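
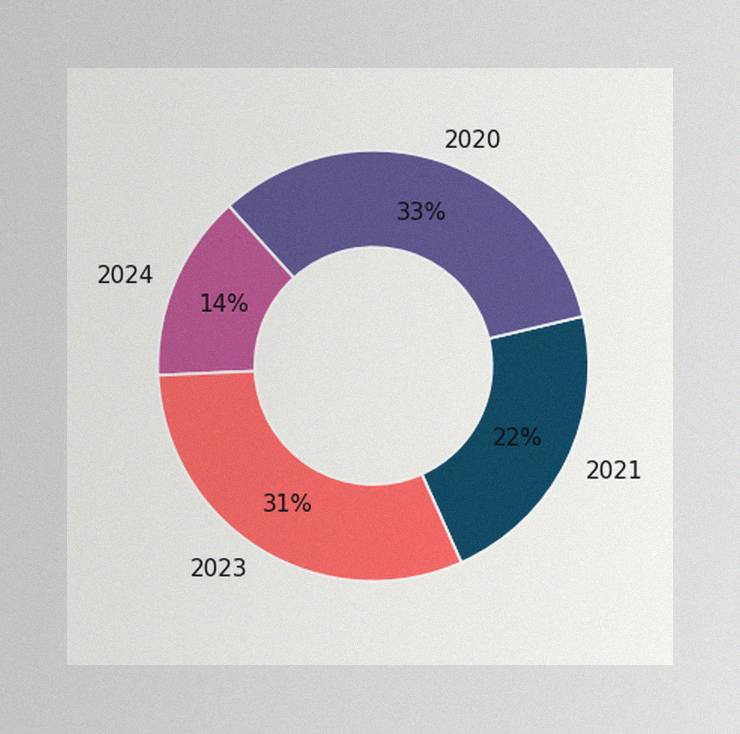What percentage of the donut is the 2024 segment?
The image has some photo noise and uneven lighting. The 2024 segment takes up 14% of the ring.

14%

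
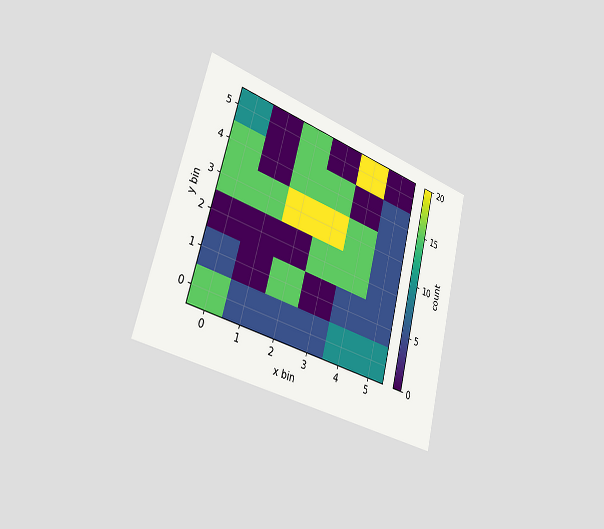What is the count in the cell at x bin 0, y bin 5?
10

The chart is tilted about 14° clockwise and viewed slightly from the left. Matching the cell (0, 5) against the colorbar gives 10.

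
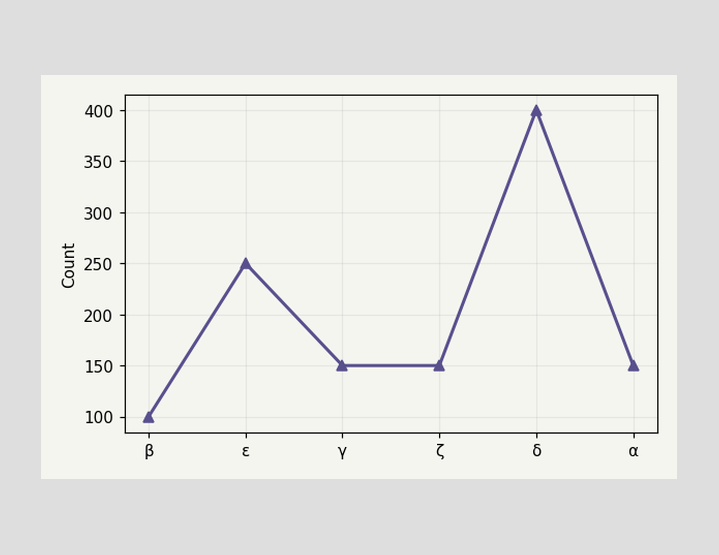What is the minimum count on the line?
100

The lowest point is at β, and reading across to the y-axis gives 100.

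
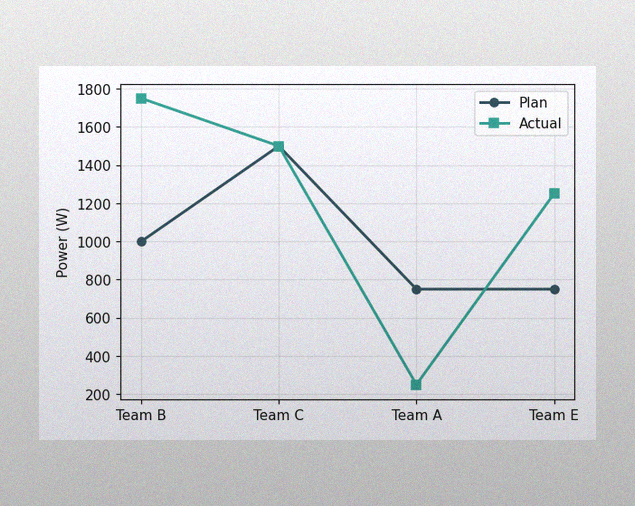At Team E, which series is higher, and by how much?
Actual, by 500W

The image has some photo noise and uneven lighting. At Team E, Actual sits above the other line by 500W.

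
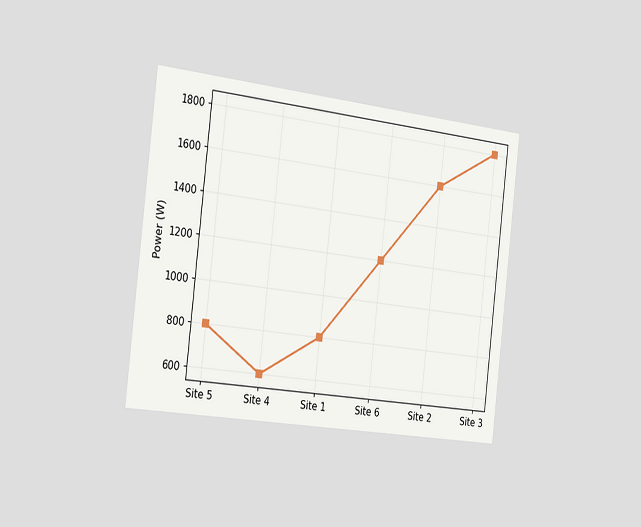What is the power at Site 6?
The chart is tilted about 7° clockwise and viewed slightly from the left. At Site 6, the line is at 1200W.

1200W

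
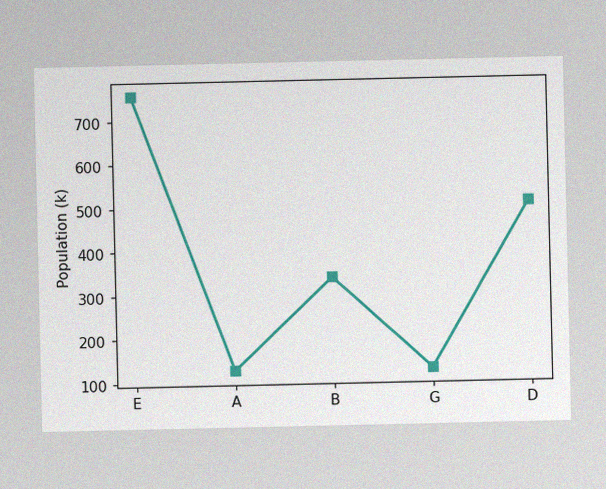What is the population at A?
The image has some photo noise and uneven lighting. At A, the line is at 126k.

126k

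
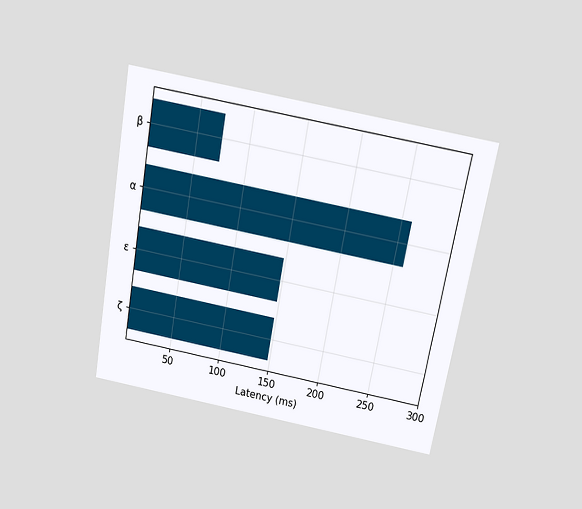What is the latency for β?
The chart is tilted about 10° clockwise and viewed slightly from above. Reading along the chart's x-axis, the β bar reaches 74ms.

74ms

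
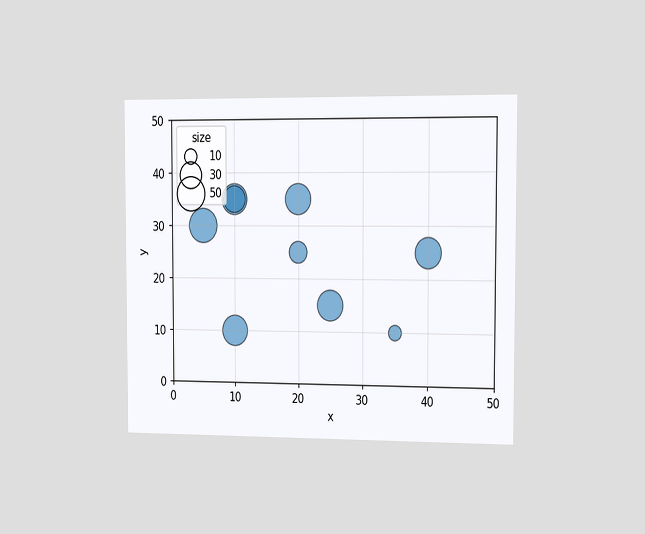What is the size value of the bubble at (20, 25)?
20

The chart is viewed slightly from the right. Matching the bubble at (20, 25) against the size legend gives 20.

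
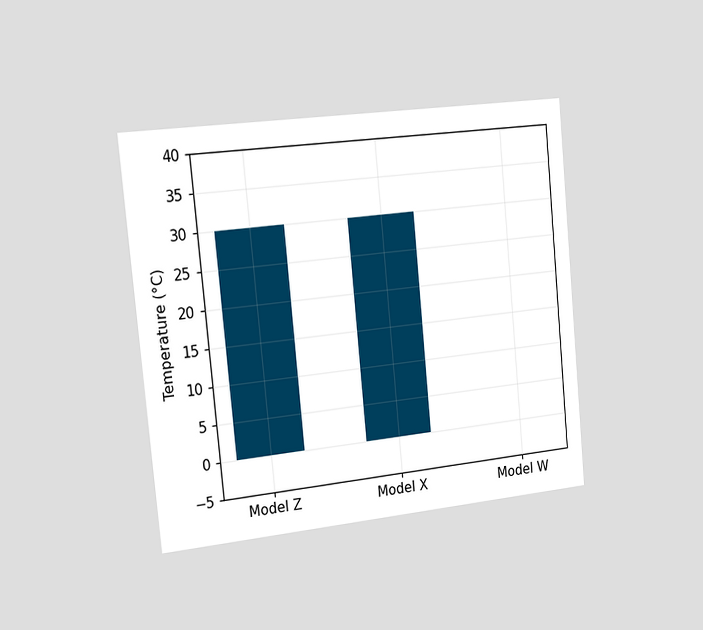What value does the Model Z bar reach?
30°C

The chart is tilted about 5° counter-clockwise and viewed slightly from the left. Reading along the chart's y-axis, the Model Z bar reaches 30°C.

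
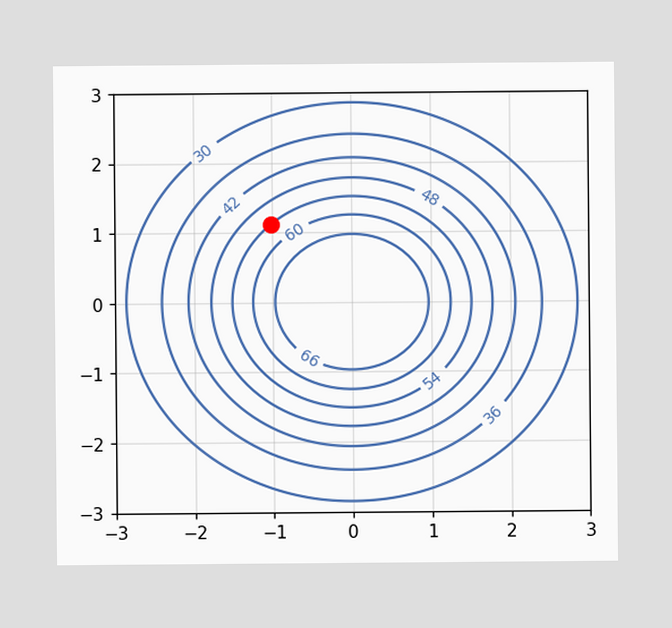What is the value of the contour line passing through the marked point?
The marked point sits on the contour labelled 54.

54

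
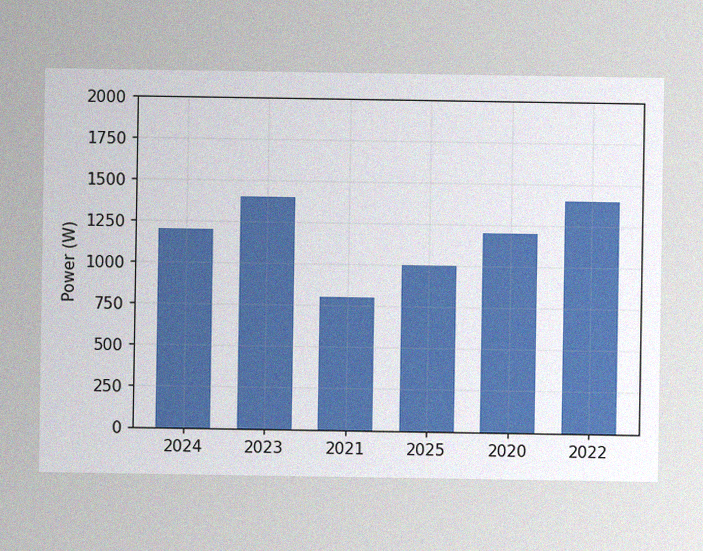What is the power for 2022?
1400W

The image has some photo noise and uneven lighting. Reading along the chart's y-axis, the 2022 bar reaches 1400W.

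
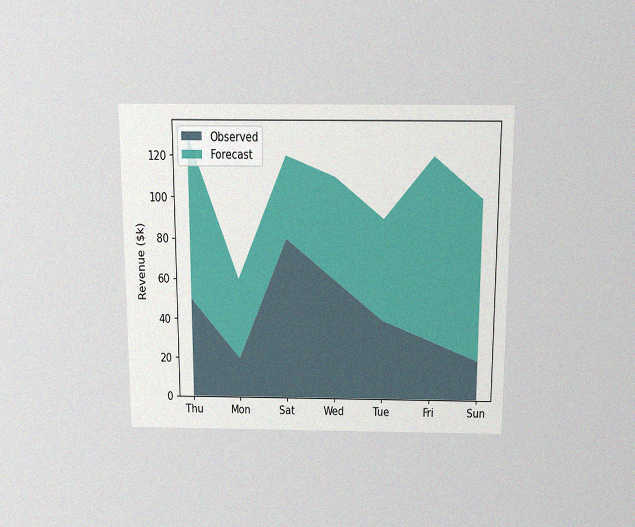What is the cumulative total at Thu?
The chart is viewed slightly from above, with some photo noise. The stacked total at Thu reaches $130k.

$130k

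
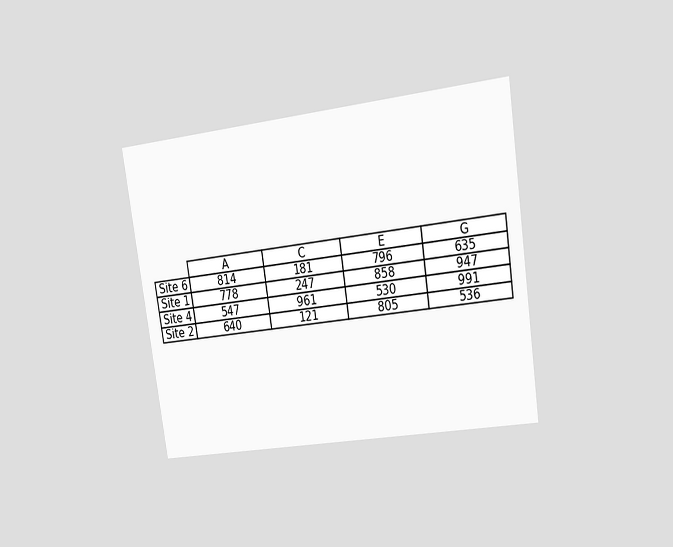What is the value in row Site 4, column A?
547

The chart is tilted about 8° counter-clockwise and viewed at a slight angle. The (Site 4, A) cell reads 547.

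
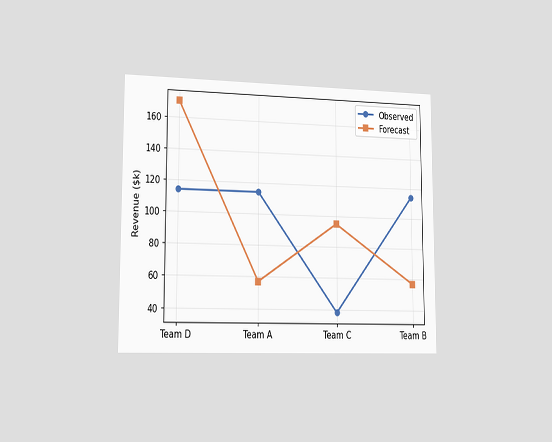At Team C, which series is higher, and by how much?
The chart is viewed slightly from the left. At Team C, Forecast sits above the other line by $57k.

Forecast, by $57k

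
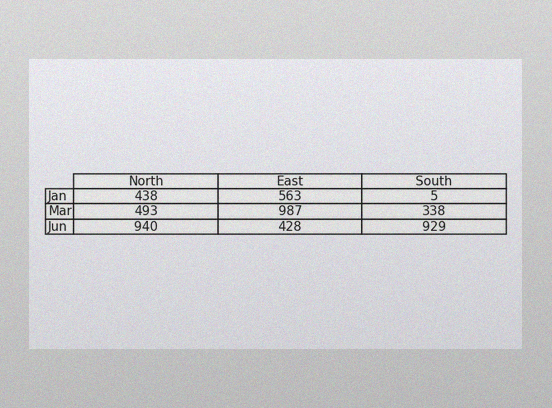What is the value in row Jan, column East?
563

The image has some photo noise and uneven lighting. The (Jan, East) cell reads 563.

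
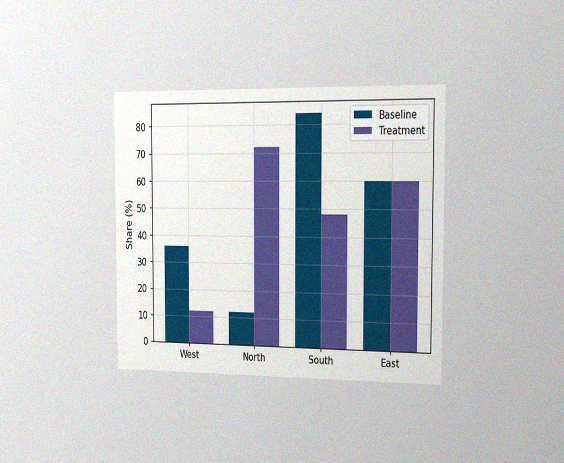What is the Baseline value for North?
12%

The chart is viewed slightly from the right, with some photo noise. The Baseline bar at North reaches 12% on the y-axis.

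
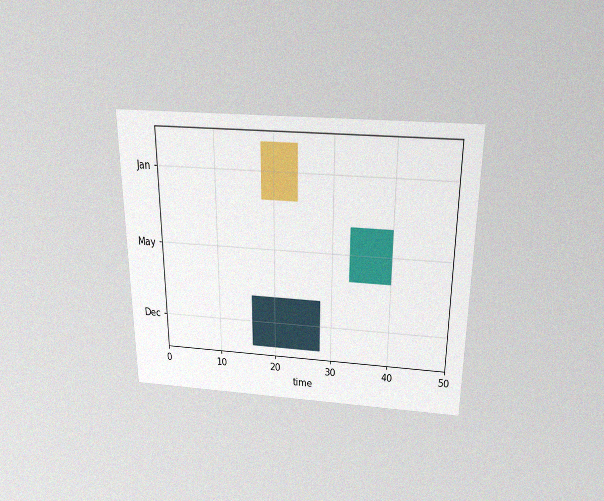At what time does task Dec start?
16

The chart is viewed slightly from above, with some photo noise. The Dec bar begins at t=16.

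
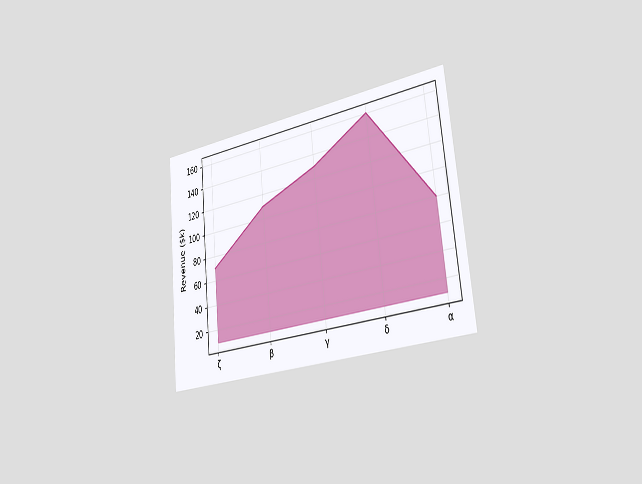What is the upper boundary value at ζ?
The chart is tilted about 6° counter-clockwise and viewed slightly from the right. At ζ the upper boundary is at $70k.

$70k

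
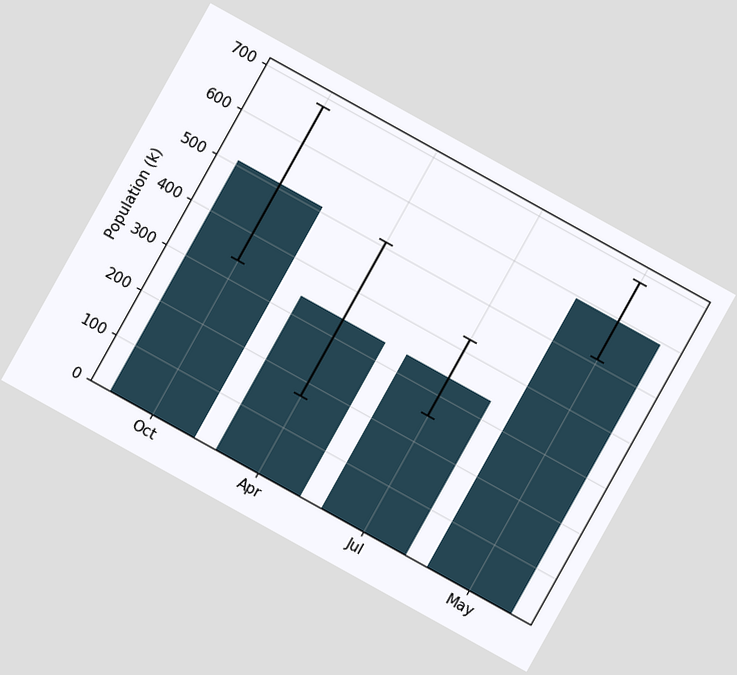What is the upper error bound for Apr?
510k

The chart is tilted about 29° clockwise. The Apr bar's upper whisker reaches 510k.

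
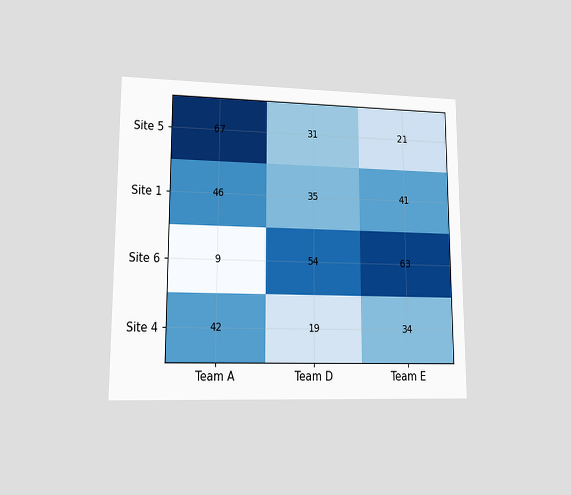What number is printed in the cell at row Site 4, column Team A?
42

The chart is viewed at a slight angle. The (Site 4, Team A) cell reads 42.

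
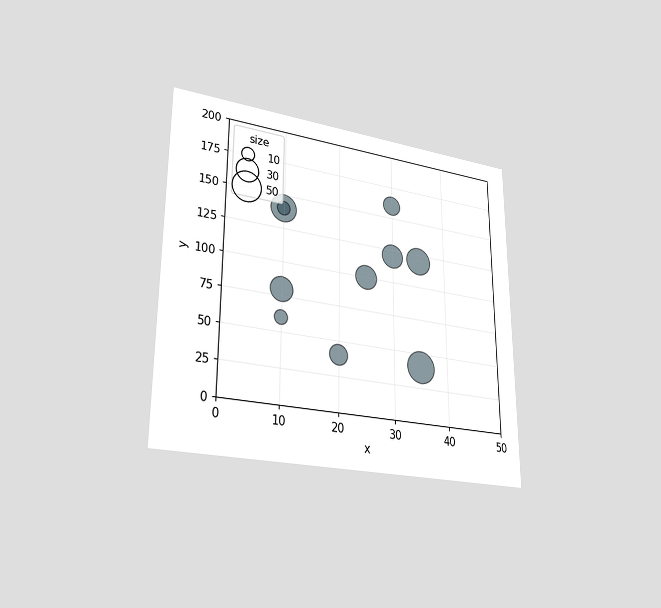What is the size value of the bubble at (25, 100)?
The chart is viewed at a slight angle. Matching the bubble at (25, 100) against the size legend gives 30.

30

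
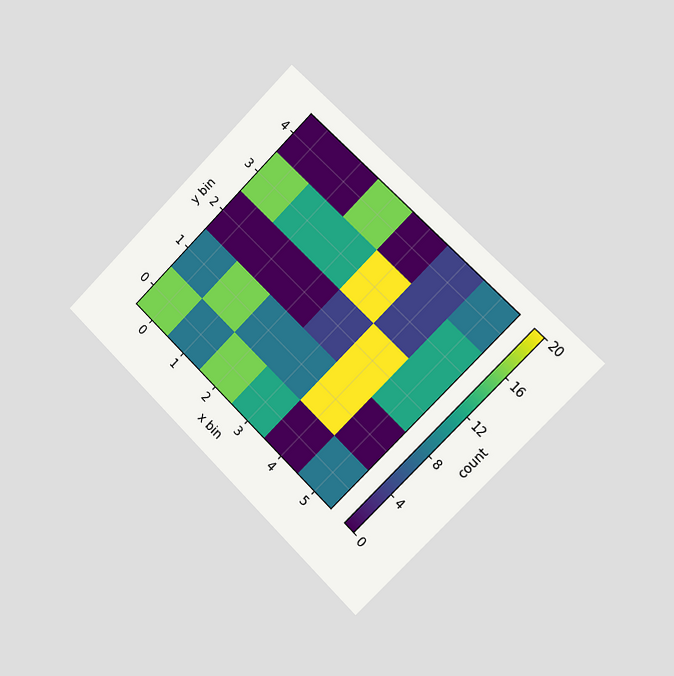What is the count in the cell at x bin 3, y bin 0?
12

The chart is tilted about 45° clockwise and viewed slightly from the right. Matching the cell (3, 0) against the colorbar gives 12.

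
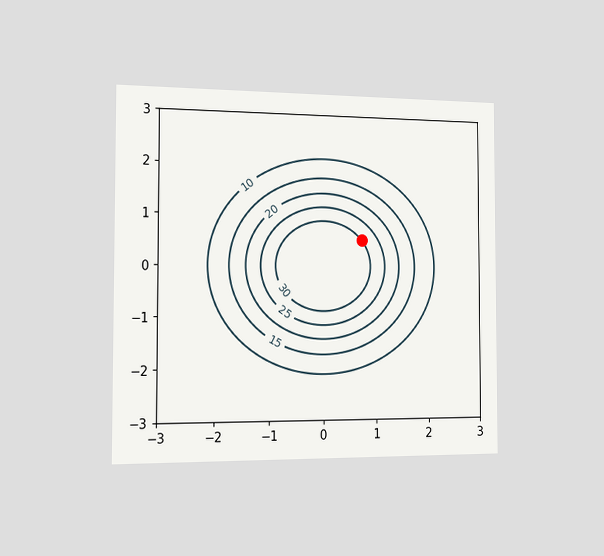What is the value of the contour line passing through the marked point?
30

The chart is viewed slightly from the left. The marked point sits on the contour labelled 30.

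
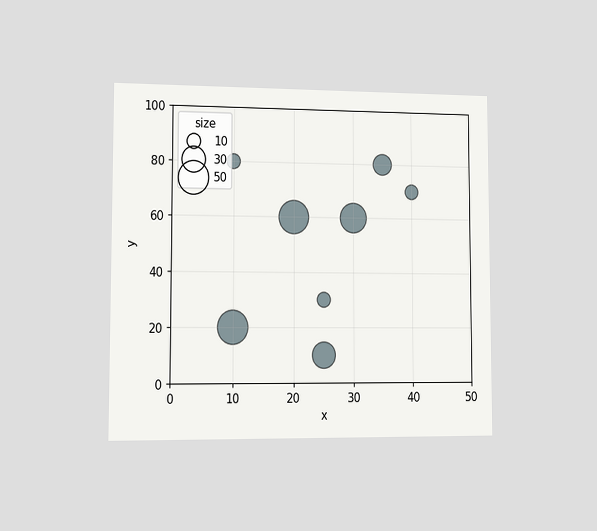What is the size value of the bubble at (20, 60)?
50

The chart is viewed slightly from the left. Matching the bubble at (20, 60) against the size legend gives 50.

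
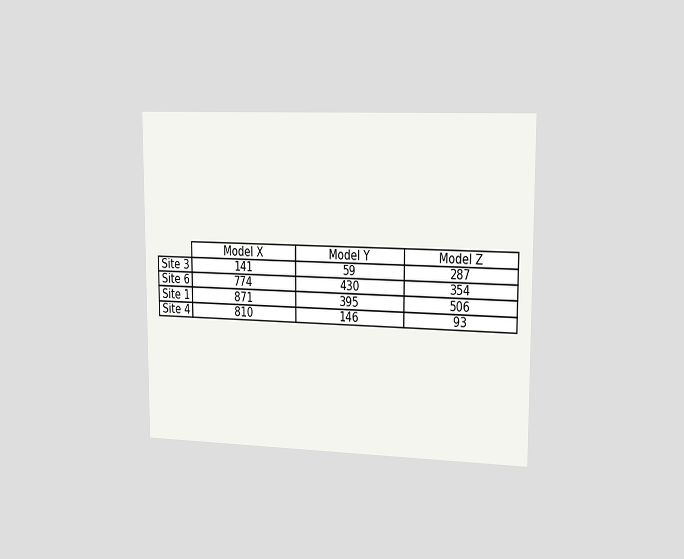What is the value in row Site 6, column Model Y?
The chart is viewed slightly from the right. The (Site 6, Model Y) cell reads 430.

430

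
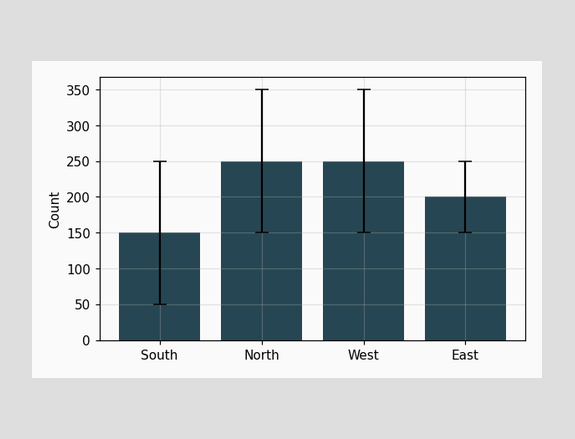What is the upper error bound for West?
The West bar's upper whisker reaches 350.

350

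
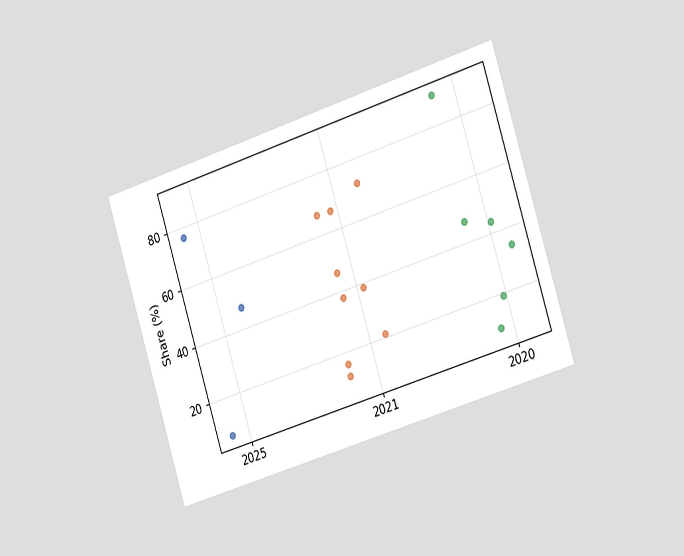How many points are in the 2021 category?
The chart is tilted about 17° counter-clockwise and viewed slightly from the right. Counting the markers in the 2021 column gives 9.

9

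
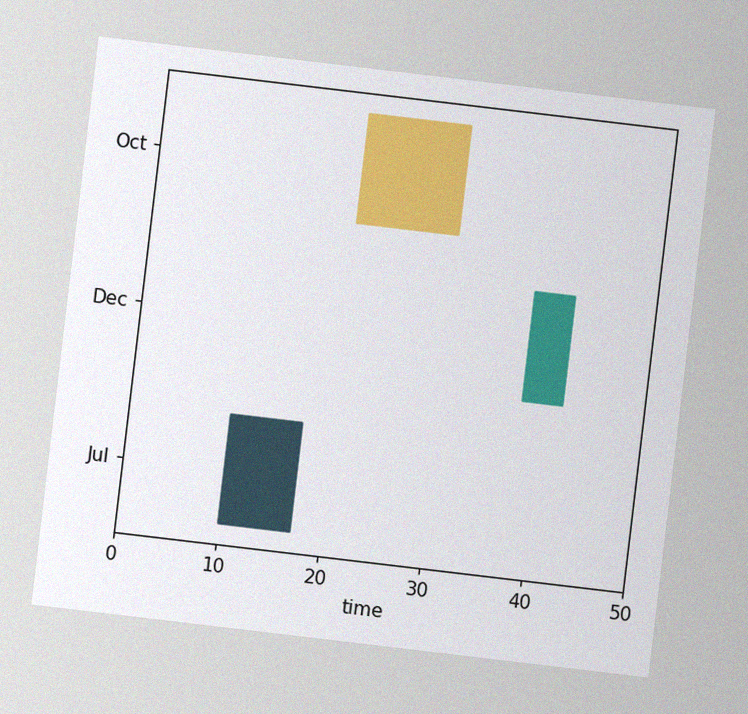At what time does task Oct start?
20

The chart is tilted about 7° clockwise, with some photo noise. The Oct bar begins at t=20.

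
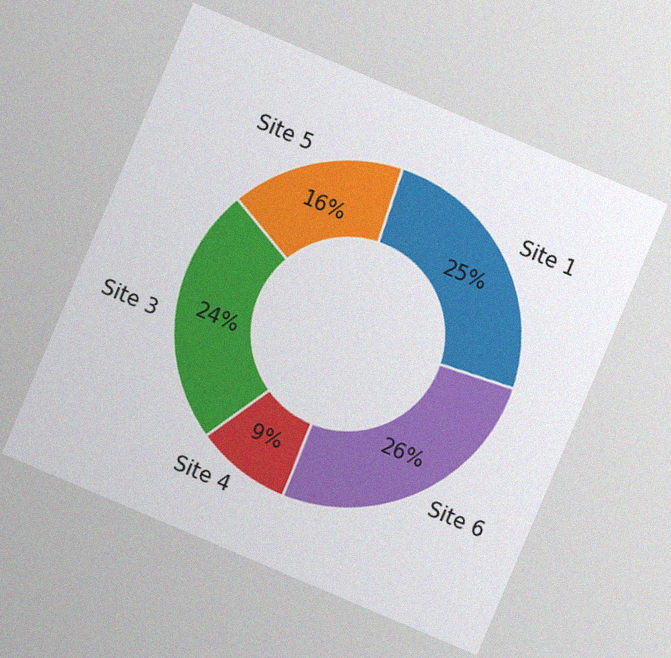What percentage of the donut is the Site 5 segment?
The chart is tilted about 23° clockwise, with some photo noise. The Site 5 segment takes up 16% of the ring.

16%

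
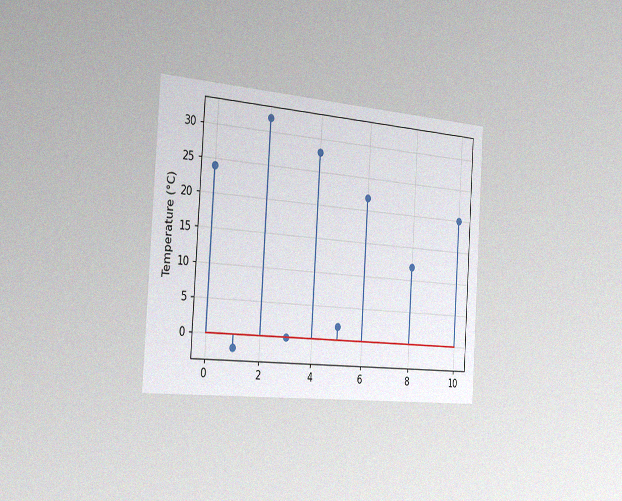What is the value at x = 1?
-2°C

The chart is tilted about 4° clockwise and viewed slightly from the left, with some photo noise. The stem at x=1 reaches -2°C.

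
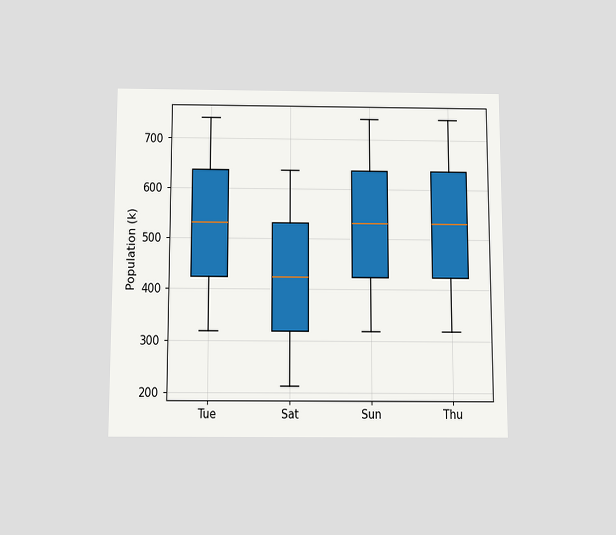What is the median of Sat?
The chart is viewed slightly from below. The median line in the Sat box sits at 424k.

424k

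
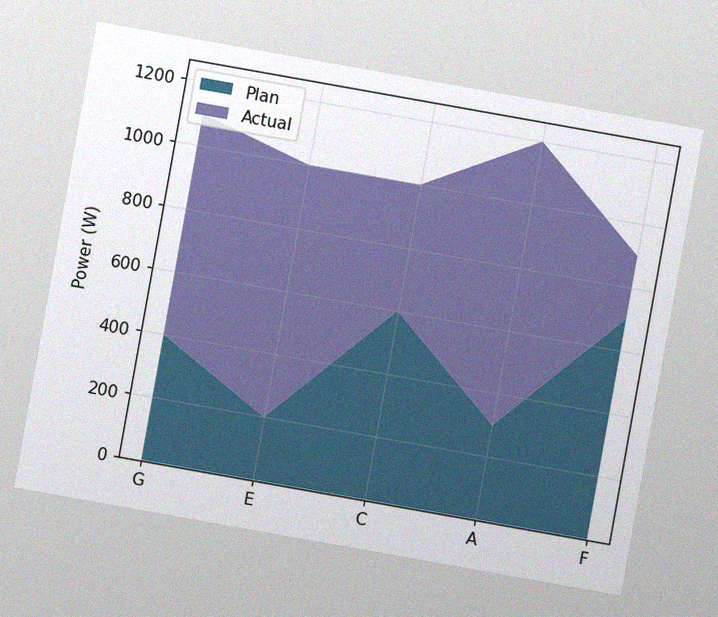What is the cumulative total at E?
The chart is tilted about 10° clockwise, with some photo noise. The stacked total at E reaches 1000W.

1000W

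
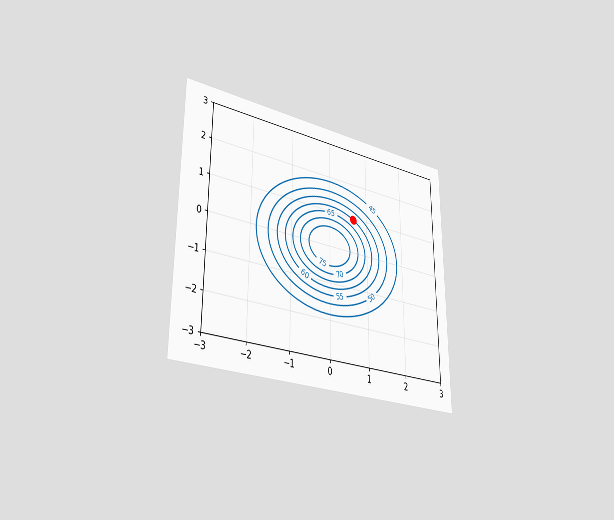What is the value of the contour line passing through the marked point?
60

The chart is viewed slightly from the left. The marked point sits on the contour labelled 60.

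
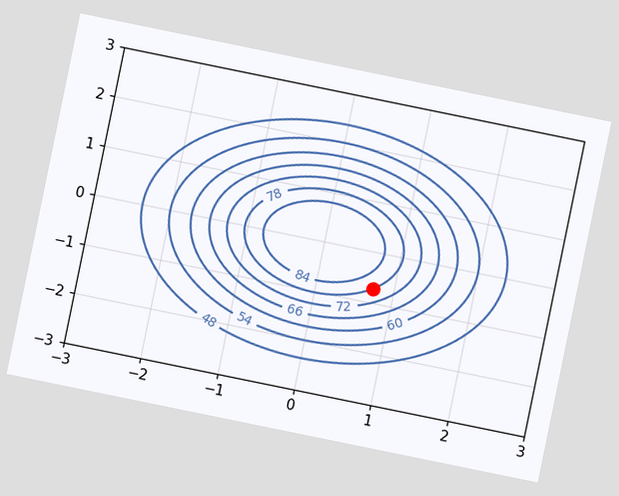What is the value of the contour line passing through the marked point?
The chart is tilted about 12° clockwise. The marked point sits on the contour labelled 78.

78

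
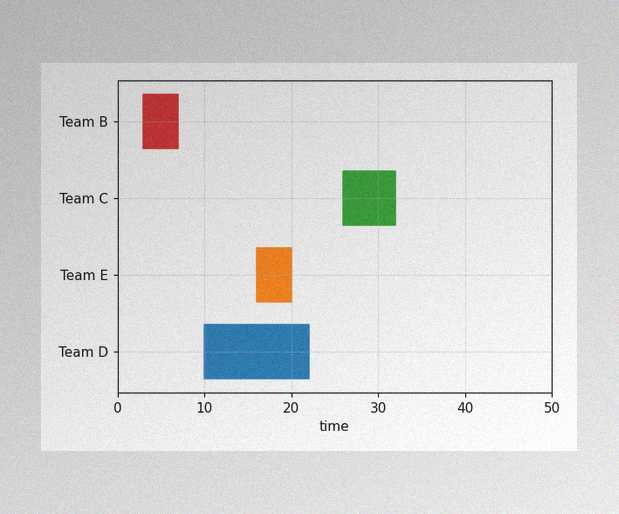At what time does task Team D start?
10

The image has some photo noise and uneven lighting. The Team D bar begins at t=10.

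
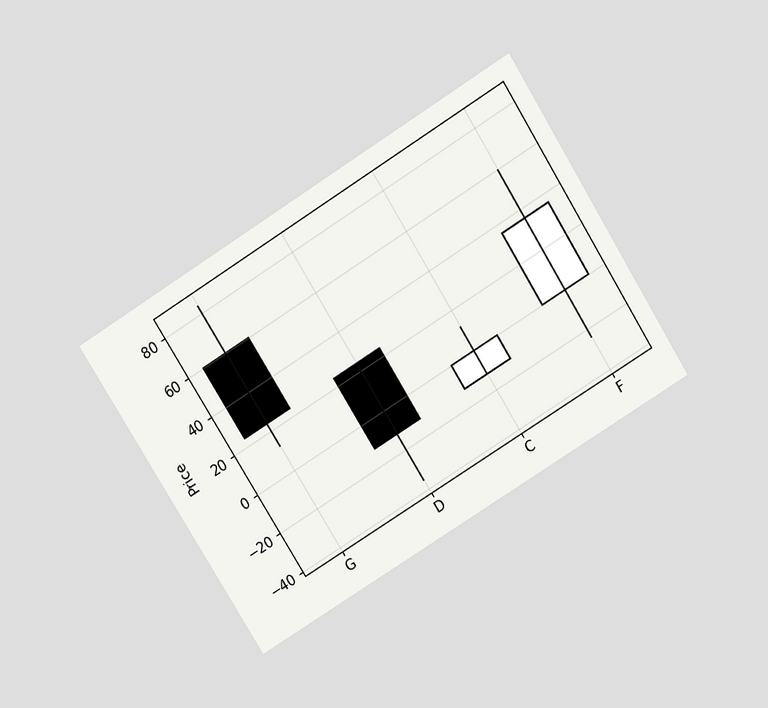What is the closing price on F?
The chart is tilted about 32° counter-clockwise and viewed slightly from above. The F candle closes at 36.

36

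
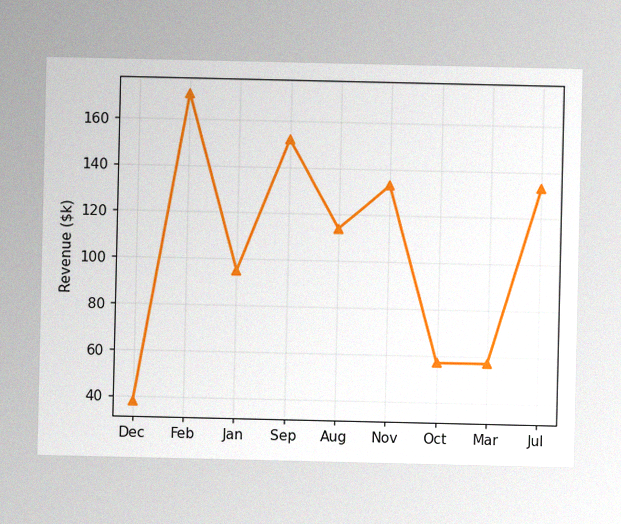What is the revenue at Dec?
The image has some photo noise and uneven lighting. At Dec, the line is at $38k.

$38k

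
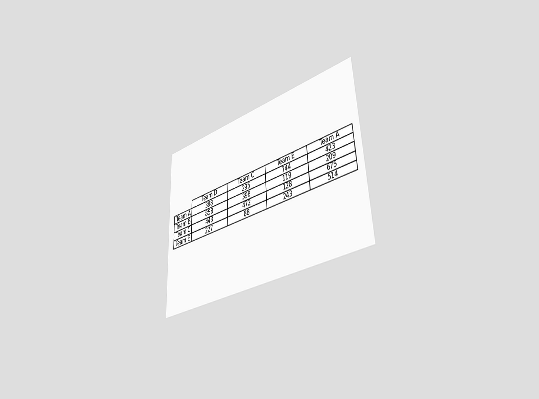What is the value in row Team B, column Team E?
The chart is tilted about 3° counter-clockwise and viewed slightly from the right. The (Team B, Team E) cell reads 119.

119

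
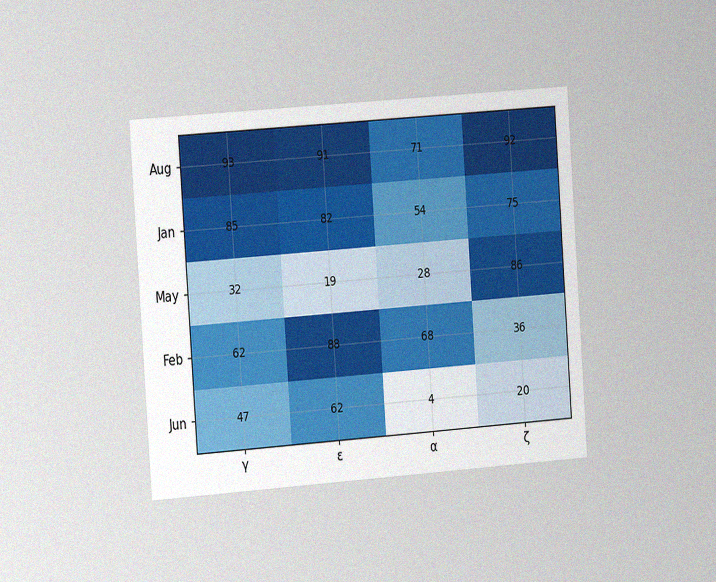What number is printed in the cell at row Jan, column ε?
The chart is tilted about 4° counter-clockwise and viewed slightly from the left, with some photo noise. The (Jan, ε) cell reads 82.

82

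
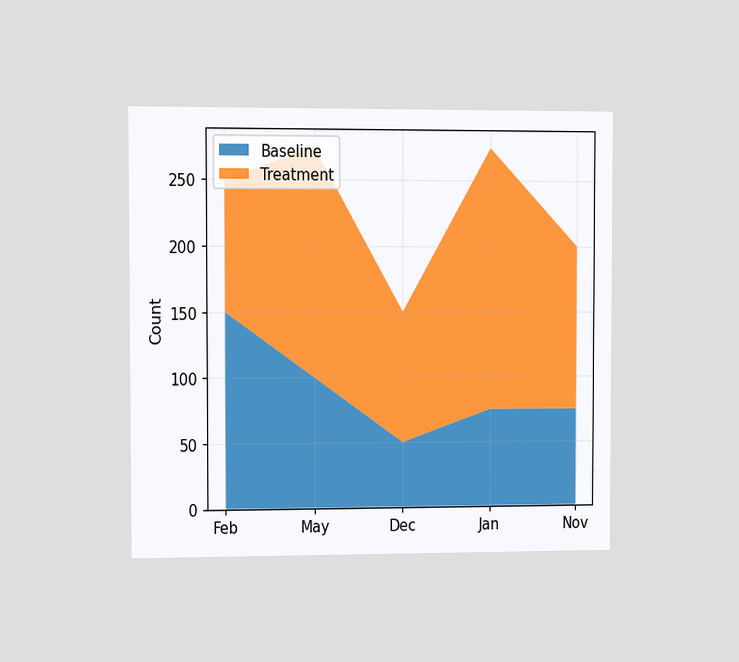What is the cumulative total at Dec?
The chart is viewed slightly from the left. The stacked total at Dec reaches 150.

150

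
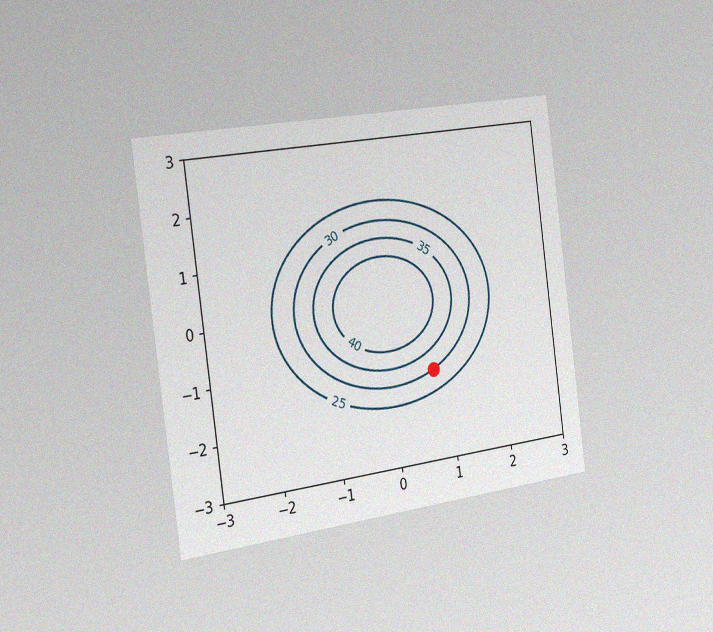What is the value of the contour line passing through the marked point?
The chart is tilted about 8° counter-clockwise and viewed slightly from the left, with some photo noise. The marked point sits on the contour labelled 30.

30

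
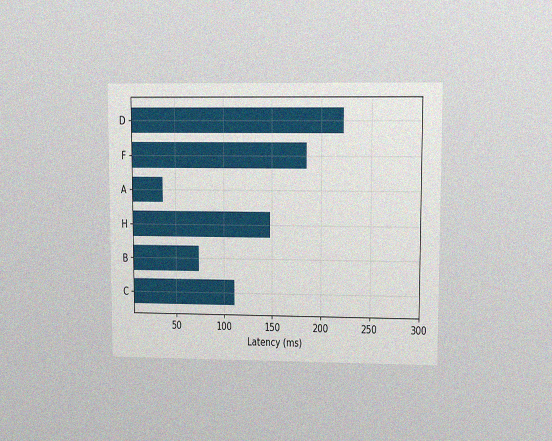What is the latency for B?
The chart is viewed at a slight angle, with some photo noise. Reading along the chart's x-axis, the B bar reaches 74ms.

74ms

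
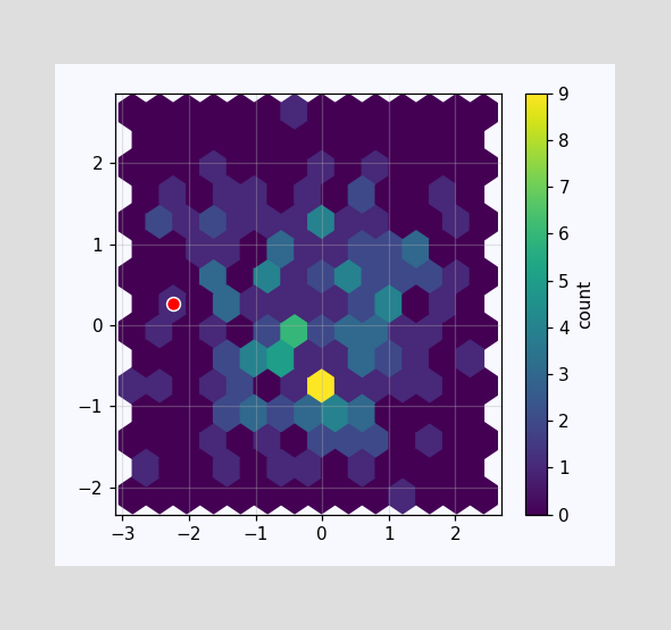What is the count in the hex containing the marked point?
1

The marked hex reads 1 on the colorbar.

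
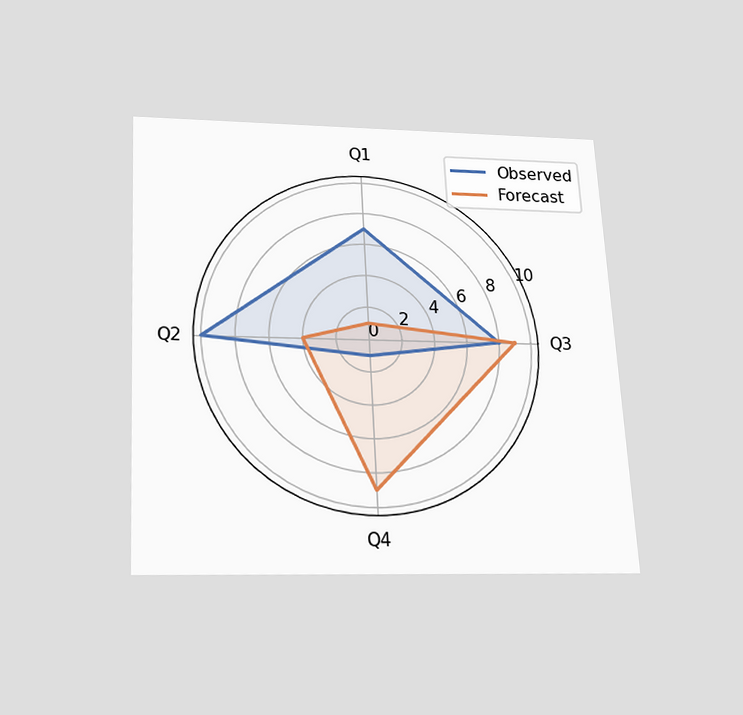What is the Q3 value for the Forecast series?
9

The chart is tilted about 3° counter-clockwise and viewed slightly from below. On the Q3 axis, Forecast reaches 9.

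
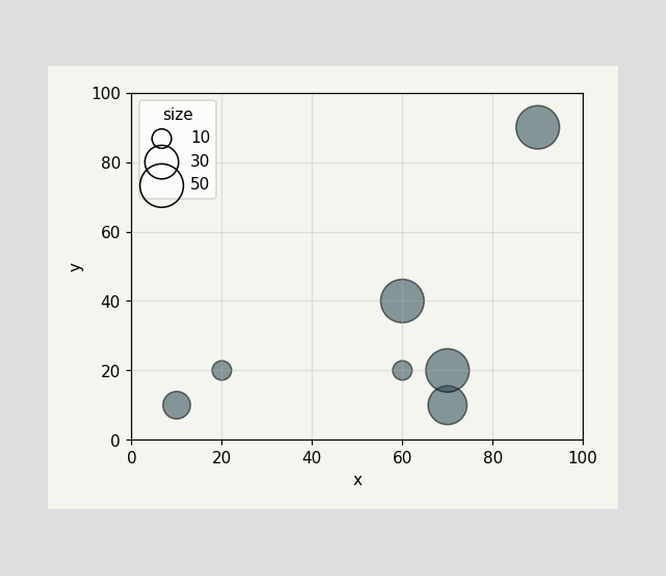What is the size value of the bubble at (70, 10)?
40

Matching the bubble at (70, 10) against the size legend gives 40.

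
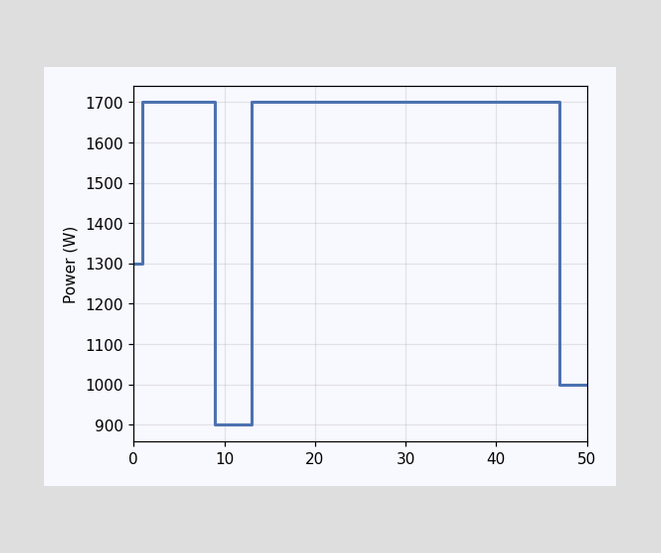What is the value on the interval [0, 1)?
On [0, 1) the step sits at 1300W.

1300W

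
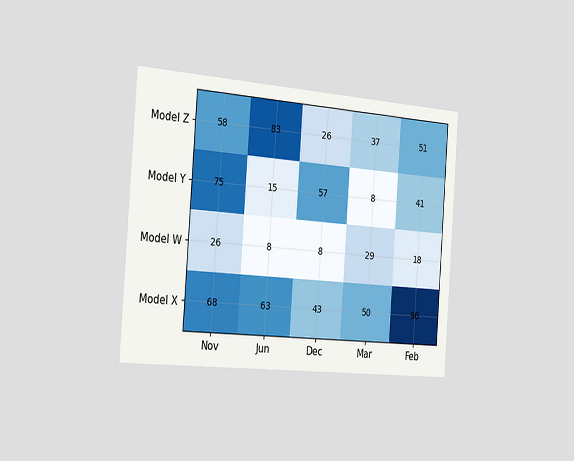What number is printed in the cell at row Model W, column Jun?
8

The chart is tilted about 4° clockwise and viewed slightly from the left. The (Model W, Jun) cell reads 8.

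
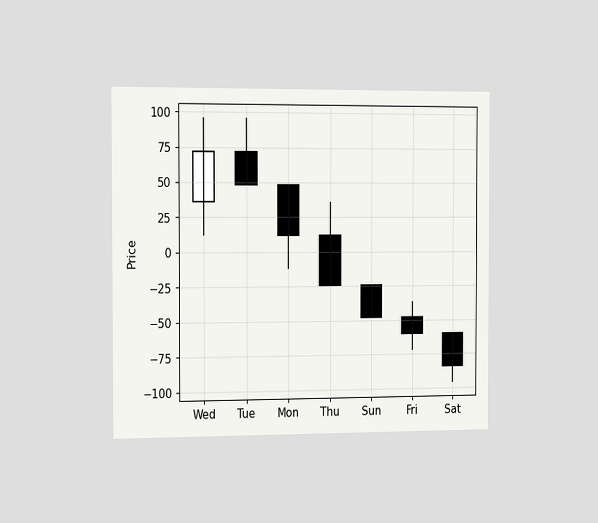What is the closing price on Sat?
The chart is viewed slightly from the left. The Sat candle closes at -84.

-84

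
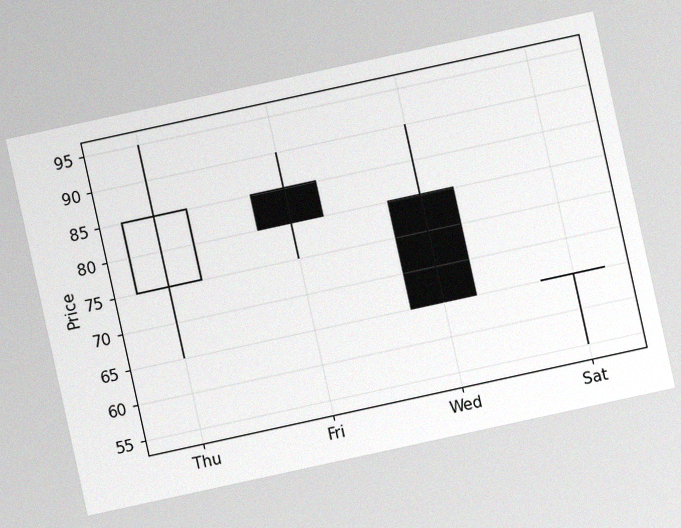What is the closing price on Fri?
80

The chart is tilted about 12° counter-clockwise, with some photo noise. The Fri candle closes at 80.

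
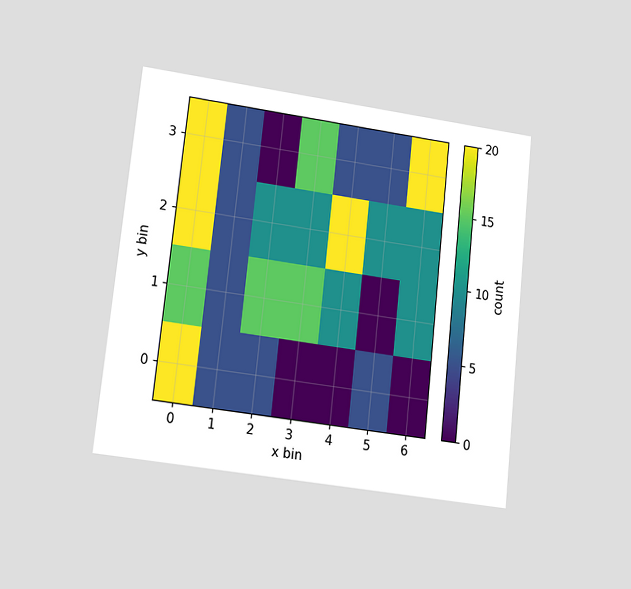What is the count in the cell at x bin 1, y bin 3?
5

The chart is tilted about 6° clockwise and viewed at a slight angle. Matching the cell (1, 3) against the colorbar gives 5.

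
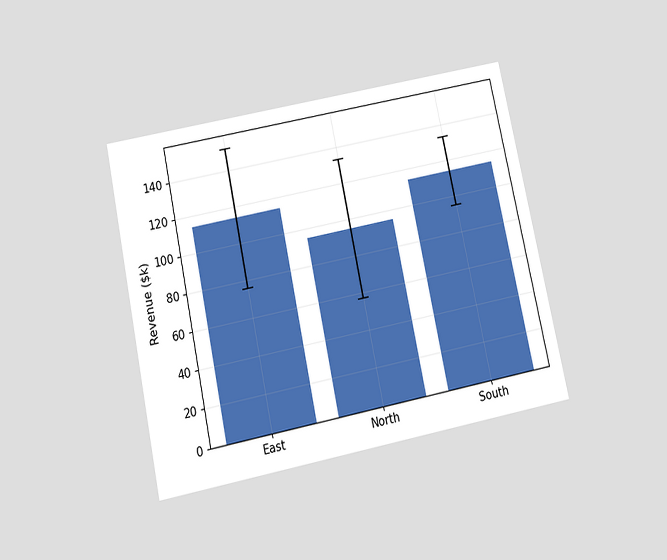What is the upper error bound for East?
The chart is tilted about 12° counter-clockwise and viewed slightly from below. The East bar's upper whisker reaches $152k.

$152k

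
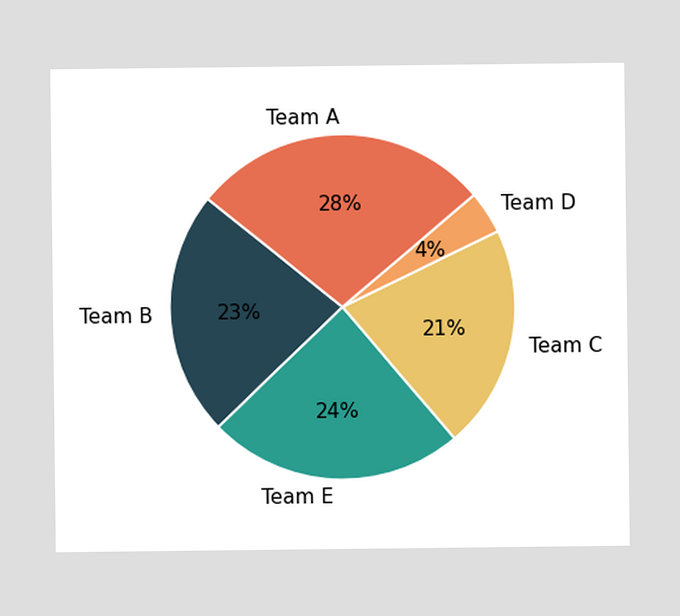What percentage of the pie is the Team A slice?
28%

The Team A slice takes up 28% of the pie.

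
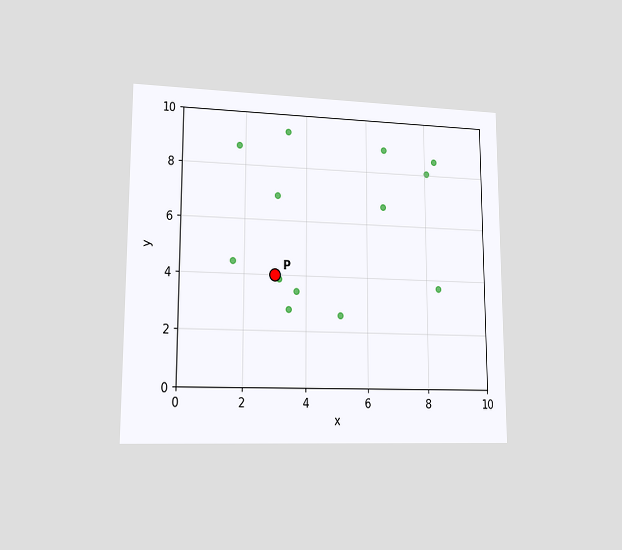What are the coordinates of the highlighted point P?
(3, 4)

The chart is viewed at a slight angle. Following the gridlines from P to each axis, P sits at (3, 4).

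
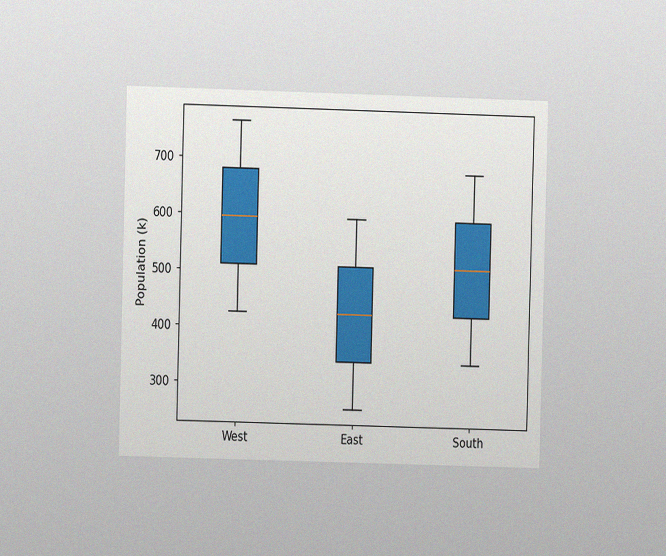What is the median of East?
425k

The chart is viewed at a slight angle, with some photo noise. The median line in the East box sits at 425k.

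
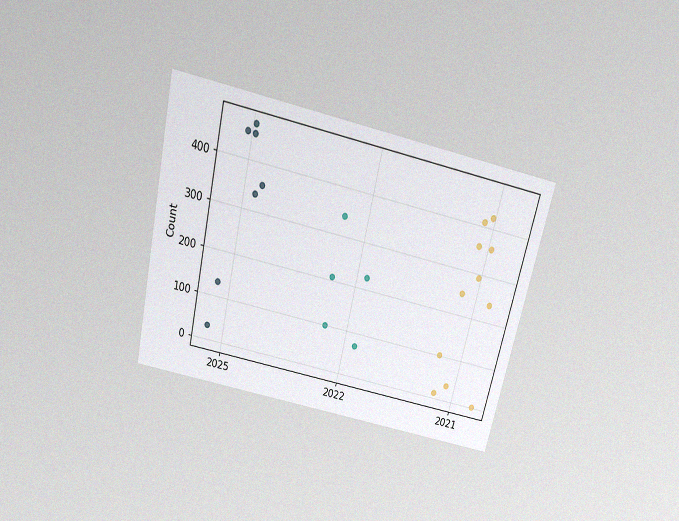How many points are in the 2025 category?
7

The chart is tilted about 13° clockwise and viewed slightly from above, with some photo noise. Counting the markers in the 2025 column gives 7.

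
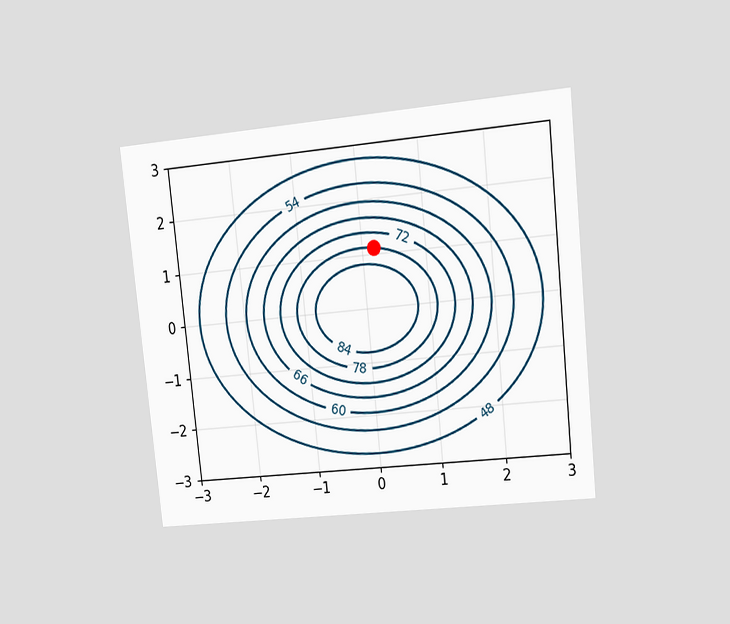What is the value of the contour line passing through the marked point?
78

The chart is tilted about 6° counter-clockwise and viewed at a slight angle. The marked point sits on the contour labelled 78.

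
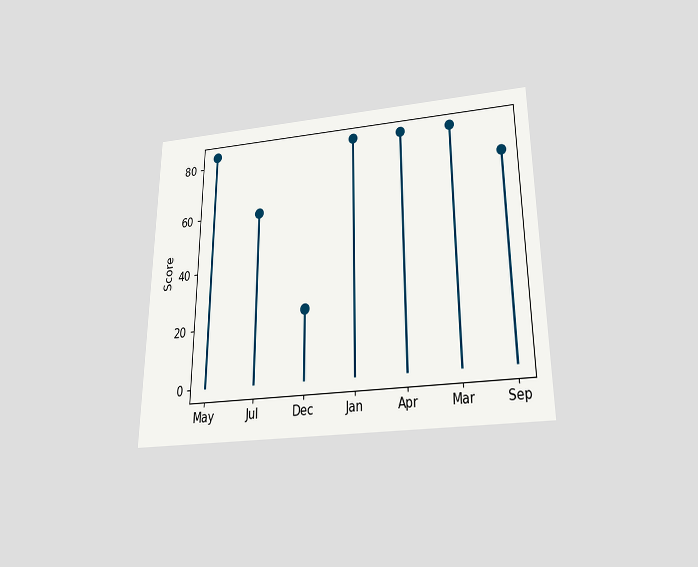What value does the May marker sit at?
The chart is viewed slightly from below. The May marker sits at 84.

84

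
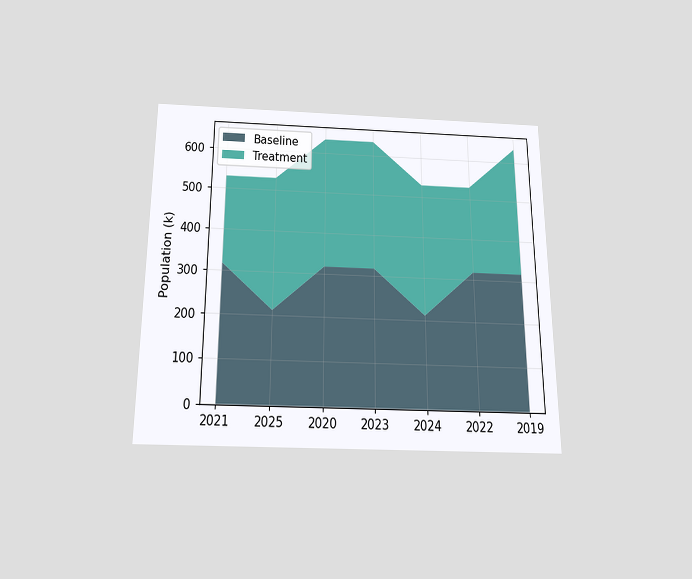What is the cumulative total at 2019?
The chart is viewed slightly from below. The stacked total at 2019 reaches 636k.

636k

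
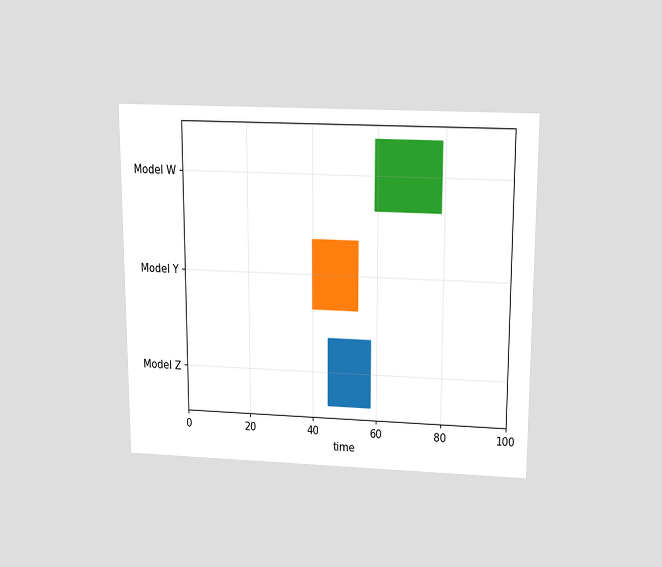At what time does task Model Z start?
45

The chart is viewed slightly from above. The Model Z bar begins at t=45.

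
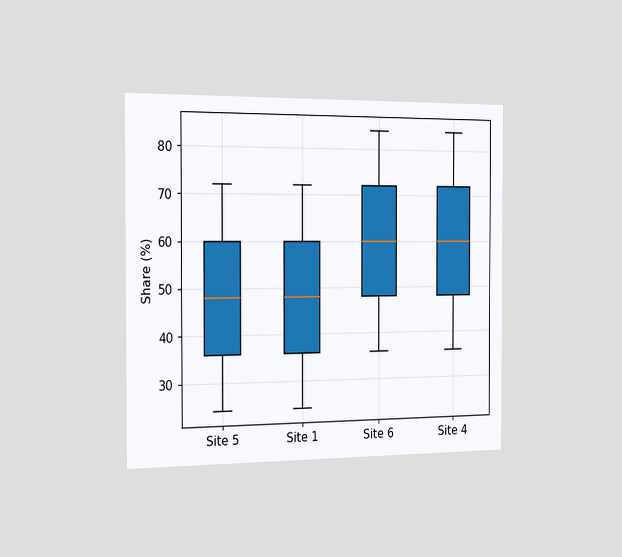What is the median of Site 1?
48%

The chart is viewed slightly from the left. The median line in the Site 1 box sits at 48%.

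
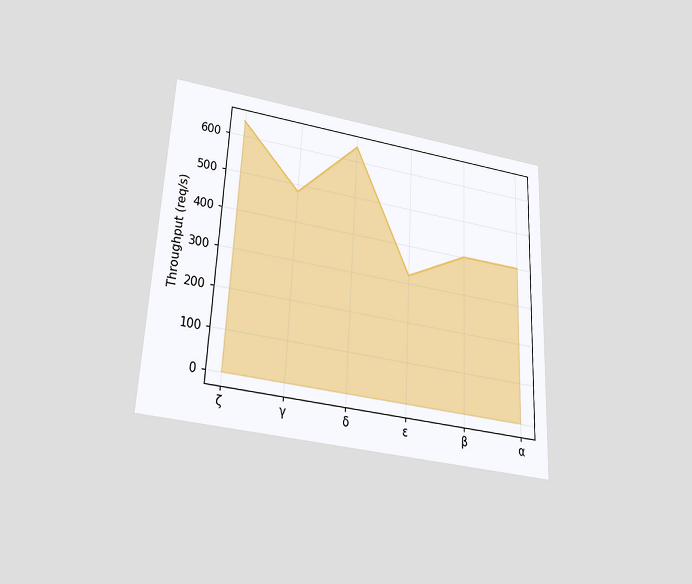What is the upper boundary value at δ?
The chart is tilted about 3° clockwise and viewed slightly from below. At δ the upper boundary is at 640req/s.

640req/s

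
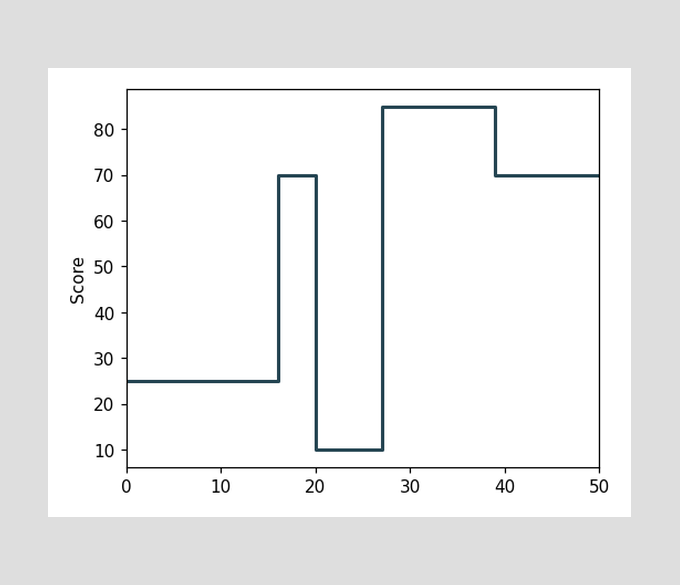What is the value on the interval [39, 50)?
70

On [39, 50) the step sits at 70.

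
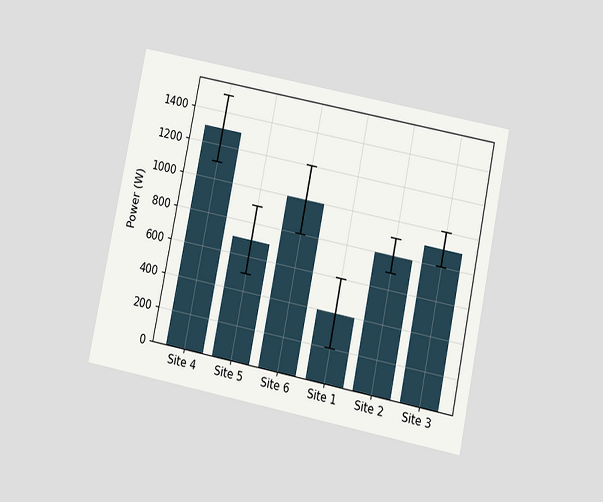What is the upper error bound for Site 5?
The chart is tilted about 11° clockwise and viewed at a slight angle. The Site 5 bar's upper whisker reaches 900W.

900W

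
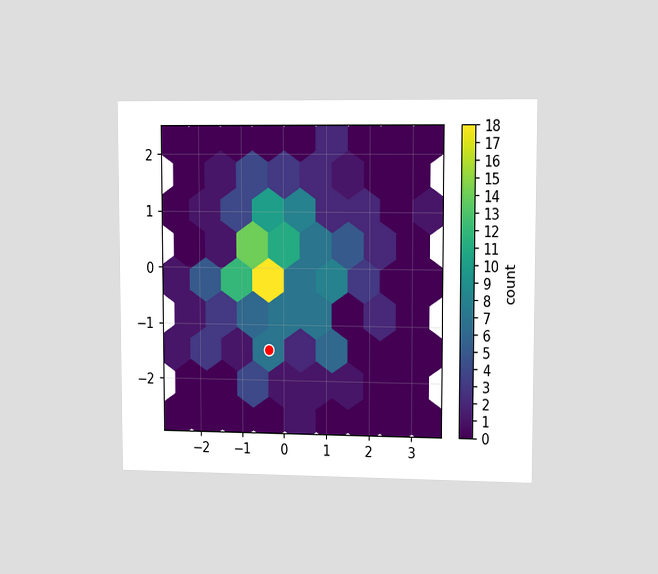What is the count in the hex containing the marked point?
7

The chart is viewed slightly from the right. The marked hex reads 7 on the colorbar.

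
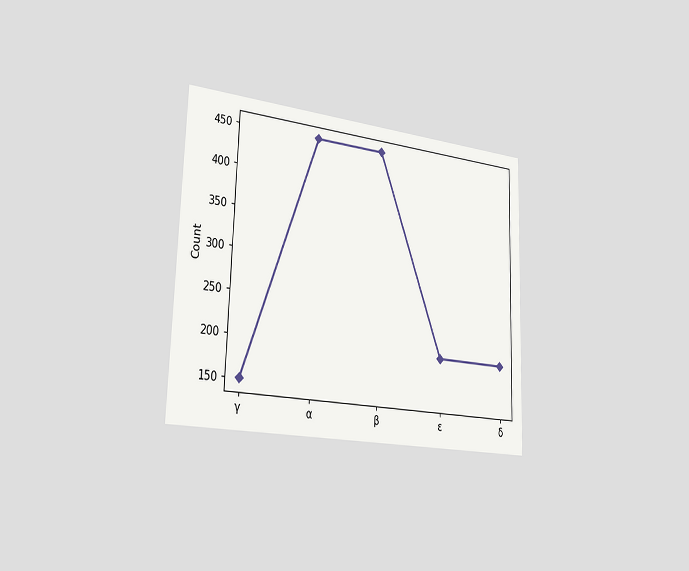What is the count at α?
The chart is viewed slightly from the left. At α, the line is at 450.

450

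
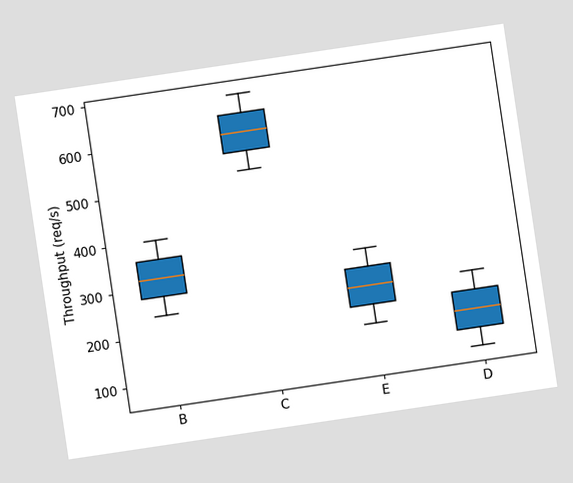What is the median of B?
The chart is tilted about 8° counter-clockwise. The median line in the B box sits at 320req/s.

320req/s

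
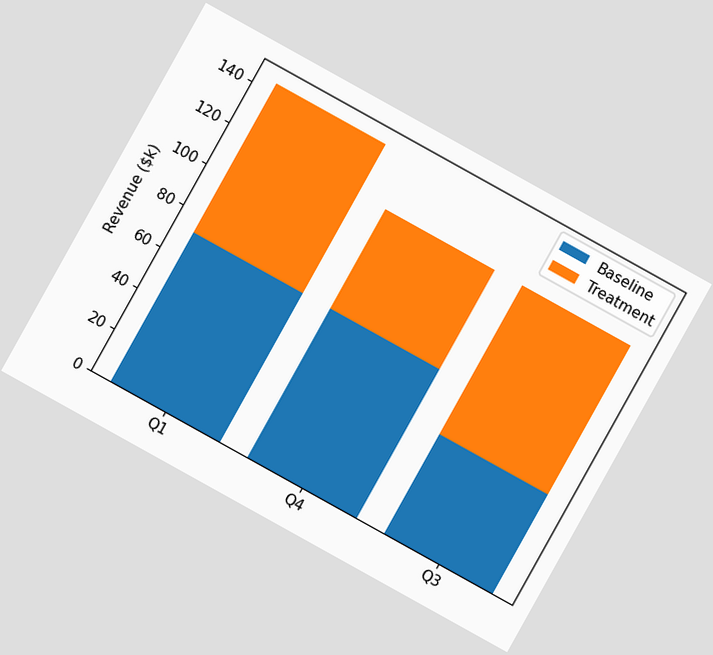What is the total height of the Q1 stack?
The chart is tilted about 29° clockwise. The Q1 stack's top reaches $144k on the y-axis.

$144k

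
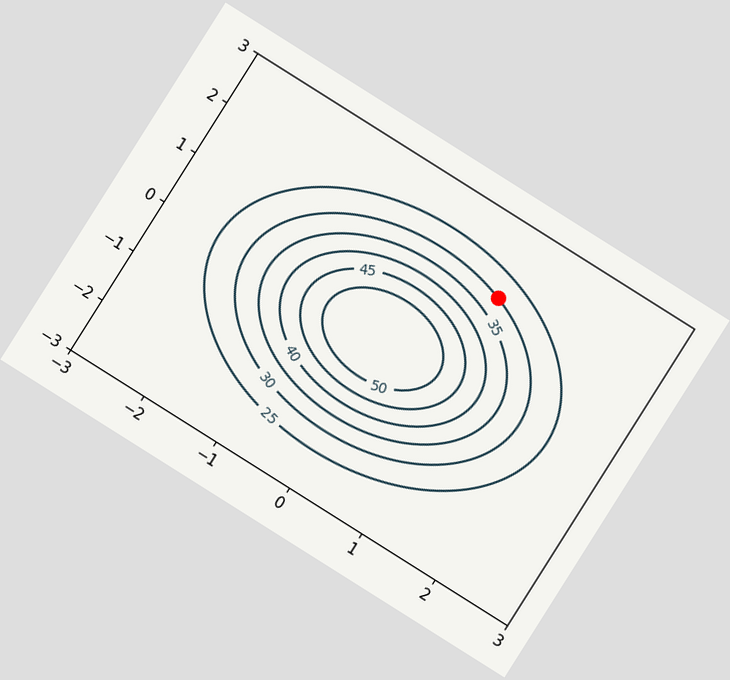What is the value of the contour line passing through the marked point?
30

The chart is tilted about 32° clockwise. The marked point sits on the contour labelled 30.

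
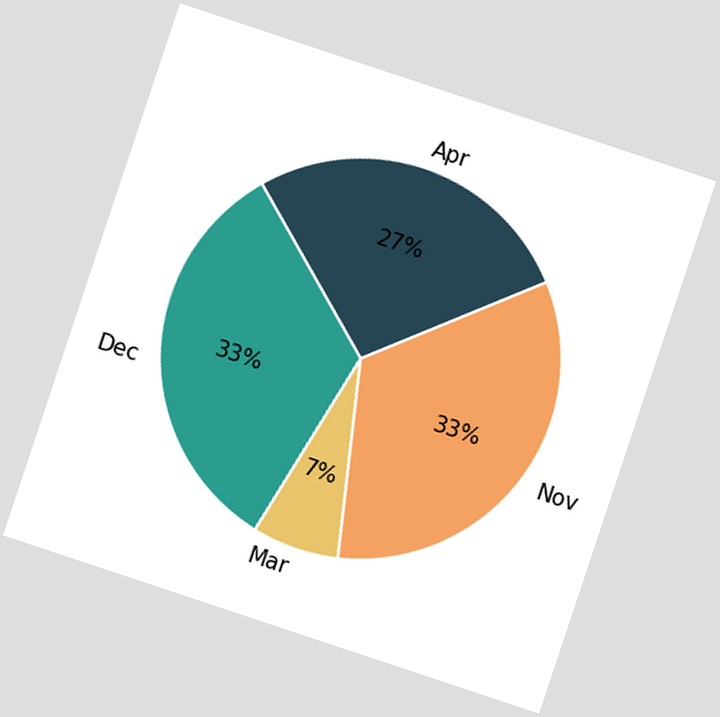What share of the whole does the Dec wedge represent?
33%

The chart is tilted about 18° clockwise. The Dec slice takes up 33% of the pie.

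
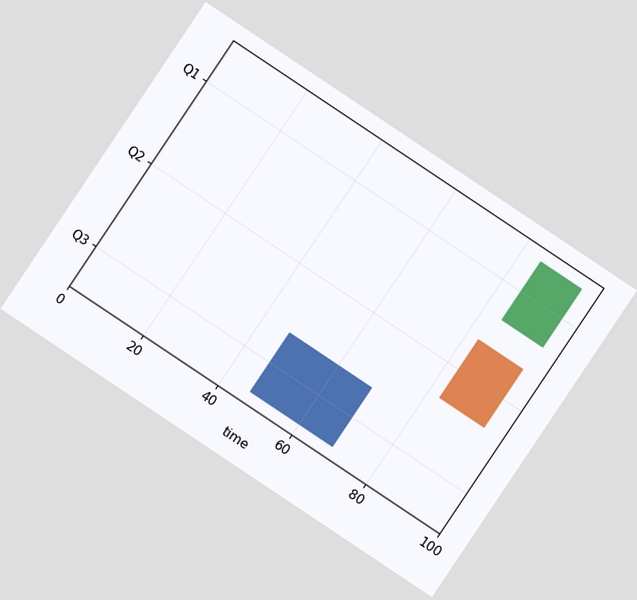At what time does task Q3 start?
47

The chart is tilted about 34° clockwise. The Q3 bar begins at t=47.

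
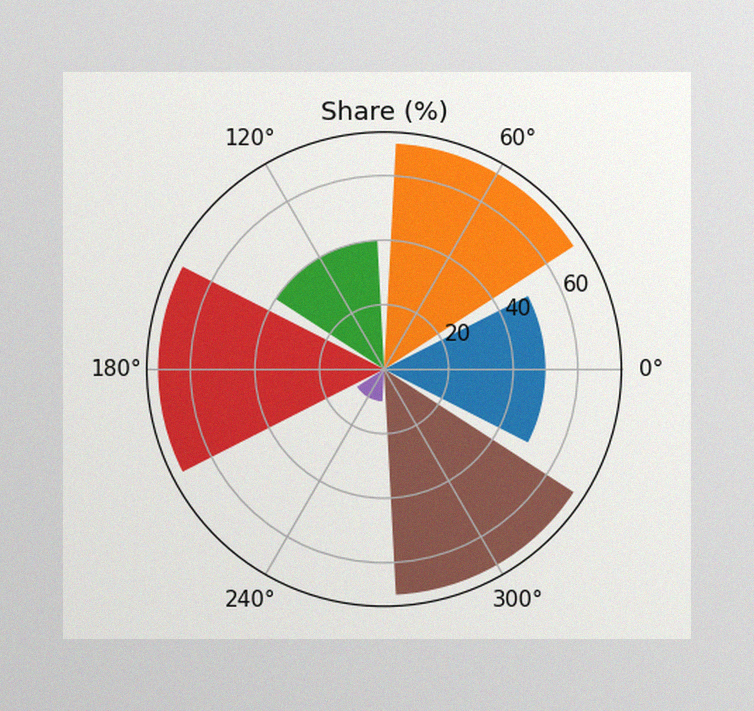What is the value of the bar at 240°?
The image has some photo noise and uneven lighting. The bar at 240° reaches 10% on the radial axis.

10%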